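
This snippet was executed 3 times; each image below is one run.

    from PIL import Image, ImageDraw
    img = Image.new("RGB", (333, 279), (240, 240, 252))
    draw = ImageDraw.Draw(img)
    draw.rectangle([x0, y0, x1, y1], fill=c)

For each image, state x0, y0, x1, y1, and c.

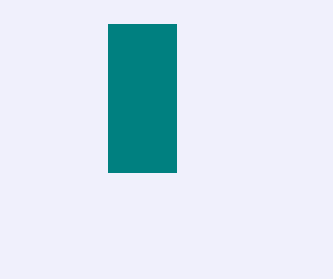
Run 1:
x0 = 108
y0 = 24
x1 = 176
y1 = 172
c = 'teal'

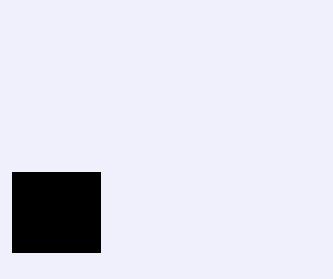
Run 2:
x0 = 12
y0 = 172
x1 = 100
y1 = 252
c = 'black'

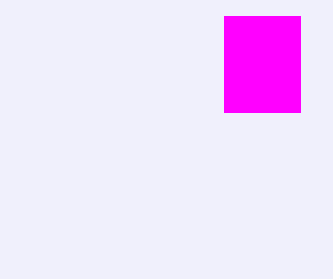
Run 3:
x0 = 224, y0 = 16, x1 = 300, y1 = 112, c = 'magenta'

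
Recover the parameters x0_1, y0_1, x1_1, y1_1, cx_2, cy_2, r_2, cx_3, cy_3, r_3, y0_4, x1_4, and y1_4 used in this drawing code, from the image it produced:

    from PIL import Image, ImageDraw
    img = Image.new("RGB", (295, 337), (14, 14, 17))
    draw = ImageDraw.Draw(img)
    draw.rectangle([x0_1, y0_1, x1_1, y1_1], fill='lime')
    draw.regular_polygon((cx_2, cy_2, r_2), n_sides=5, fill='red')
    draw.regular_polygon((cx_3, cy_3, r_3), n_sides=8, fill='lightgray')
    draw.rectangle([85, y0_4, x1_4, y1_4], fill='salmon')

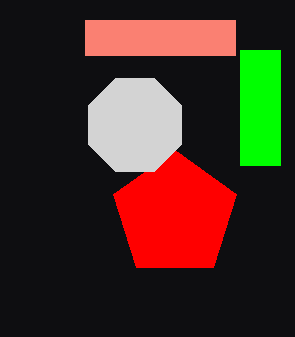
x0_1 = 240; y0_1 = 50; x1_1 = 280; y1_1 = 165; cx_2 = 175; cy_2 = 215; r_2 = 65; cx_3 = 135; cy_3 = 125; r_3 = 50; y0_4 = 20; x1_4 = 235; y1_4 = 55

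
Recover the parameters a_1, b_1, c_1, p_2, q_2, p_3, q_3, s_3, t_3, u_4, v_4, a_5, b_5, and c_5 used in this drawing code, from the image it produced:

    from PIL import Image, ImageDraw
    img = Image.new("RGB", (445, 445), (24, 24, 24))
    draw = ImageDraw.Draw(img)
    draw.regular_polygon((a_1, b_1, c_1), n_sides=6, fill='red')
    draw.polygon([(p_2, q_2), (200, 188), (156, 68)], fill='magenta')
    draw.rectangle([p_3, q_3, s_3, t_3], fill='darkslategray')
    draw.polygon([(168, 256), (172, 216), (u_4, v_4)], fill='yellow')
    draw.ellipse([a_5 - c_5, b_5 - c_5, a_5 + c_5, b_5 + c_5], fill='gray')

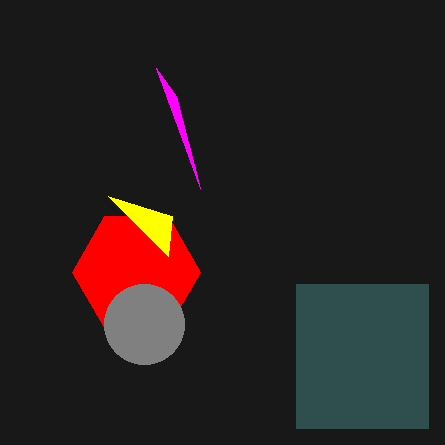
a_1 = 136, b_1 = 272, c_1 = 64, p_2 = 176, q_2 = 96, p_3 = 296, q_3 = 284, s_3 = 428, t_3 = 428, u_4 = 108, v_4 = 196, a_5 = 144, b_5 = 324, c_5 = 40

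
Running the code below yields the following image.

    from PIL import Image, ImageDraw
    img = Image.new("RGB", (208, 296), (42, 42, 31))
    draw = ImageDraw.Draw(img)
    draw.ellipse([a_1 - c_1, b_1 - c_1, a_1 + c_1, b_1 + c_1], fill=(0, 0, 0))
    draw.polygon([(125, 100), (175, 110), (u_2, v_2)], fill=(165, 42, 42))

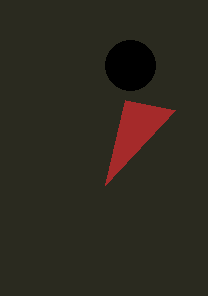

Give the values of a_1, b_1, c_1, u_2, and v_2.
a_1 = 130; b_1 = 65; c_1 = 25; u_2 = 105; v_2 = 185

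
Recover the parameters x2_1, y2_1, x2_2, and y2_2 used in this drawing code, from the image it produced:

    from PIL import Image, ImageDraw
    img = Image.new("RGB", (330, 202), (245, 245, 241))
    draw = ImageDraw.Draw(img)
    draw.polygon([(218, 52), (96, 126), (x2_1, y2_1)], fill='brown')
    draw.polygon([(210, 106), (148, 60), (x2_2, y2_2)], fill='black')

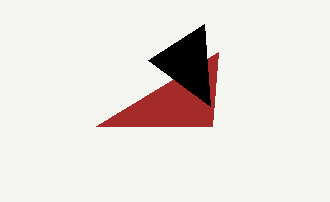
x2_1 = 212
y2_1 = 126
x2_2 = 204
y2_2 = 24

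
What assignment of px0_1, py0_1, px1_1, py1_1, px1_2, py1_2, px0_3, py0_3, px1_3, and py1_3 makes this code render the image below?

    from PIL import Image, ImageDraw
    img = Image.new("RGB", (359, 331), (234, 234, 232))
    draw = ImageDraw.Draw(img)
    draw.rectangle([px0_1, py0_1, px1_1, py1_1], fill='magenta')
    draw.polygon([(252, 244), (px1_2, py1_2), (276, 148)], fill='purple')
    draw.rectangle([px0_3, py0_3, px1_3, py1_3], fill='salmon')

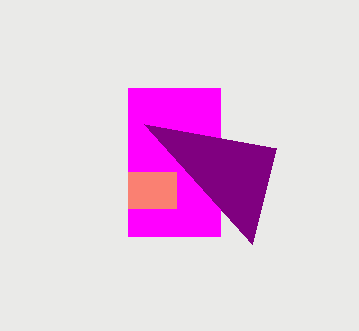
px0_1 = 128; py0_1 = 88; px1_1 = 220; py1_1 = 236; px1_2 = 144; py1_2 = 124; px0_3 = 128; py0_3 = 172; px1_3 = 176; py1_3 = 208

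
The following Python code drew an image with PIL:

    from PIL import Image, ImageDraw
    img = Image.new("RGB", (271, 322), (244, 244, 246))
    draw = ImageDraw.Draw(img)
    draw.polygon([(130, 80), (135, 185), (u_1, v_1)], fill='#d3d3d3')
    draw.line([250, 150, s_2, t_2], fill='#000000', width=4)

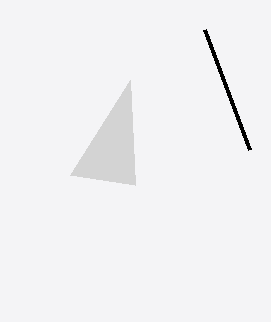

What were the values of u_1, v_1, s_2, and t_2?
u_1 = 70; v_1 = 175; s_2 = 205; t_2 = 30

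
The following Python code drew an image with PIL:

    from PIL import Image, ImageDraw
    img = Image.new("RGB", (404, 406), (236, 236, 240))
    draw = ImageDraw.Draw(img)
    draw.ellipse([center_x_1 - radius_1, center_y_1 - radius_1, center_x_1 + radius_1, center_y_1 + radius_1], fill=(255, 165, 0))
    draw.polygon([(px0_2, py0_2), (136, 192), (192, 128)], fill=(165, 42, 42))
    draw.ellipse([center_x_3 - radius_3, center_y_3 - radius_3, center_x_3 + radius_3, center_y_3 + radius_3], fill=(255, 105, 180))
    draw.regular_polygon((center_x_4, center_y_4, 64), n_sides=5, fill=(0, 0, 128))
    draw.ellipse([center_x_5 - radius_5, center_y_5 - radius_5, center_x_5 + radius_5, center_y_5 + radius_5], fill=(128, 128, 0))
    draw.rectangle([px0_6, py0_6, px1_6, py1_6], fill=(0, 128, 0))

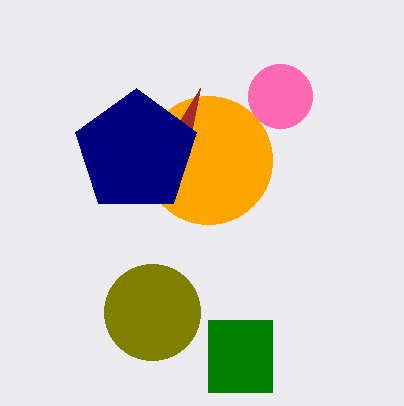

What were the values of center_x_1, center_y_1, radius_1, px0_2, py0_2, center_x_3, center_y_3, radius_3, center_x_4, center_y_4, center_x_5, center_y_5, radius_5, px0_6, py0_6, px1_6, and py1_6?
center_x_1 = 208; center_y_1 = 160; radius_1 = 64; px0_2 = 200; py0_2 = 88; center_x_3 = 280; center_y_3 = 96; radius_3 = 32; center_x_4 = 136; center_y_4 = 152; center_x_5 = 152; center_y_5 = 312; radius_5 = 48; px0_6 = 208; py0_6 = 320; px1_6 = 272; py1_6 = 392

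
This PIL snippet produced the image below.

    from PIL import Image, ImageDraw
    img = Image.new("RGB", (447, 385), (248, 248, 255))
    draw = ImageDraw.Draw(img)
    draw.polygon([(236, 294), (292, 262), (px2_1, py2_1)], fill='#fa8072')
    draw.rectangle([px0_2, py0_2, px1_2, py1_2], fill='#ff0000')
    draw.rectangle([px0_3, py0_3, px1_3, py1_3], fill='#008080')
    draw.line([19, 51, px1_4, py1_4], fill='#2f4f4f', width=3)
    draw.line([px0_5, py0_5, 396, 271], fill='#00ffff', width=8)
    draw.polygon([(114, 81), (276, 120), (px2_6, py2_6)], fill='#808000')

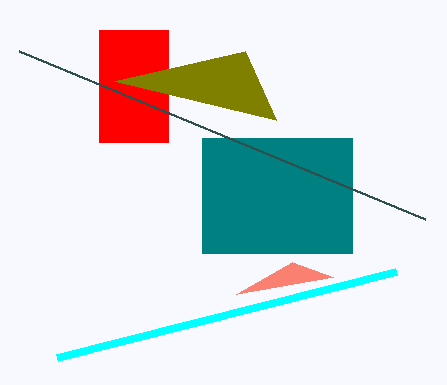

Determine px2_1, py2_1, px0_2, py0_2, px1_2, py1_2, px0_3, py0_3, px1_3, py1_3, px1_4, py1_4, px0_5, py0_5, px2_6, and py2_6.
px2_1 = 333, py2_1 = 277, px0_2 = 99, py0_2 = 30, px1_2 = 168, py1_2 = 142, px0_3 = 202, py0_3 = 138, px1_3 = 352, py1_3 = 253, px1_4 = 425, py1_4 = 219, px0_5 = 57, py0_5 = 357, px2_6 = 245, py2_6 = 51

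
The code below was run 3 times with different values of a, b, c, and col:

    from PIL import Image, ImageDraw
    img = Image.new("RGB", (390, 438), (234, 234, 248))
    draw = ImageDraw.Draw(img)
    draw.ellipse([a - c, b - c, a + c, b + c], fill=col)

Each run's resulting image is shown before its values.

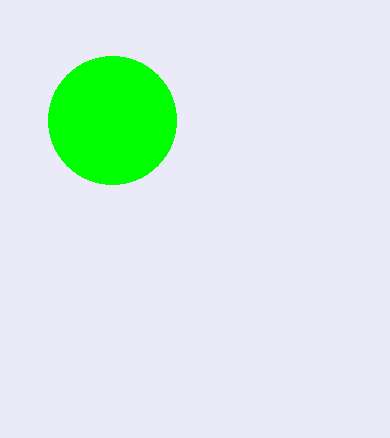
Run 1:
a = 112
b = 120
c = 64
col = 'lime'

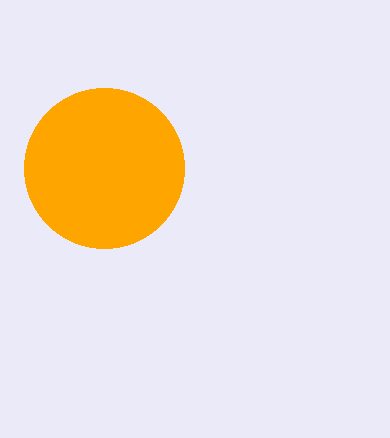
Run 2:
a = 104; b = 168; c = 80; col = 'orange'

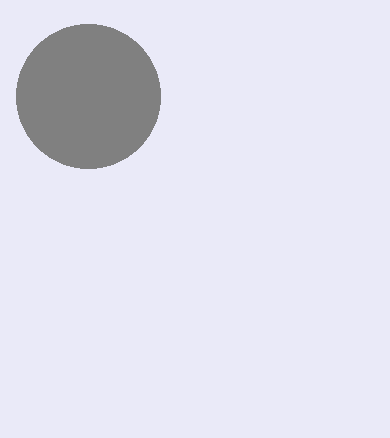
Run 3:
a = 88, b = 96, c = 72, col = 'gray'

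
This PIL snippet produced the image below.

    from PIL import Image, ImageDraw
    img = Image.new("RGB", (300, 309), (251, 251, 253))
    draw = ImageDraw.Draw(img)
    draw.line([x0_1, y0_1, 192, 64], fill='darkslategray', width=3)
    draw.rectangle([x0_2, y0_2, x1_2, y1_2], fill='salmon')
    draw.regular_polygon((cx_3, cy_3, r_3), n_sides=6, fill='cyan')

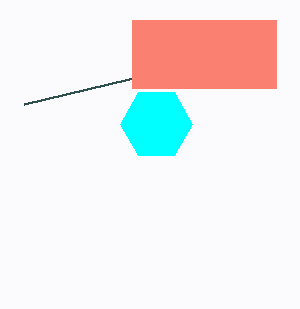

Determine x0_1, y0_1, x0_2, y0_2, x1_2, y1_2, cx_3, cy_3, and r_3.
x0_1 = 24, y0_1 = 104, x0_2 = 132, y0_2 = 20, x1_2 = 276, y1_2 = 88, cx_3 = 156, cy_3 = 124, r_3 = 36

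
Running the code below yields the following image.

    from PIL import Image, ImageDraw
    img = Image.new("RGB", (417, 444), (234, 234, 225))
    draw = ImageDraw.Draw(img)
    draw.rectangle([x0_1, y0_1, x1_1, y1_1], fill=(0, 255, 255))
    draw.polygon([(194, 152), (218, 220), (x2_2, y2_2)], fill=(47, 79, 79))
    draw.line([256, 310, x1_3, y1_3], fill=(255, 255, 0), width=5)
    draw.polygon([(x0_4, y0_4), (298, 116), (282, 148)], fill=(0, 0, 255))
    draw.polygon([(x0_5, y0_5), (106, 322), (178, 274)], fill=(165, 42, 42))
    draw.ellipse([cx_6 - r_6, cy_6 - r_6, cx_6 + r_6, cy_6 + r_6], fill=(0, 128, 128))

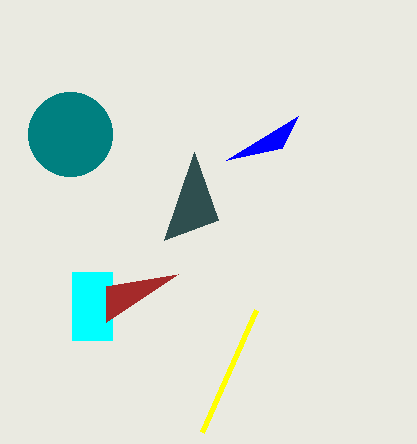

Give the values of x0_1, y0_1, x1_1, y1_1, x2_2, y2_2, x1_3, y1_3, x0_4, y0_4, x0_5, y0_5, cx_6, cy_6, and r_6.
x0_1 = 72, y0_1 = 272, x1_1 = 112, y1_1 = 340, x2_2 = 164, y2_2 = 240, x1_3 = 202, y1_3 = 432, x0_4 = 226, y0_4 = 160, x0_5 = 106, y0_5 = 286, cx_6 = 70, cy_6 = 134, r_6 = 42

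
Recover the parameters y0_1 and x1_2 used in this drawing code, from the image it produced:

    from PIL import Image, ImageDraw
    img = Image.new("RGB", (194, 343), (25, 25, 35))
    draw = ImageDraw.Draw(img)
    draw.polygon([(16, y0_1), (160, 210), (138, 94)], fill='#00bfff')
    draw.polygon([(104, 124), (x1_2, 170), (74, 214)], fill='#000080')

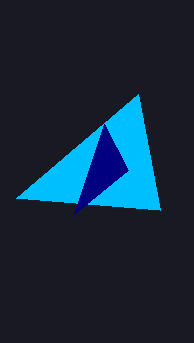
y0_1 = 198, x1_2 = 128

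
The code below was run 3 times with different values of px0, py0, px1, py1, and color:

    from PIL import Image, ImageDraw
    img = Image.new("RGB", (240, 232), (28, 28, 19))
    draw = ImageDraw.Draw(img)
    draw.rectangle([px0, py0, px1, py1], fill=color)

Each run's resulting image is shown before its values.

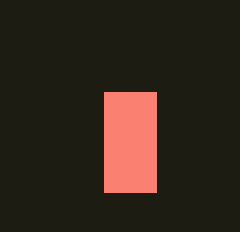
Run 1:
px0 = 104, py0 = 92, px1 = 156, py1 = 192, color = 'salmon'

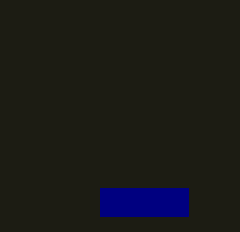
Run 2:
px0 = 100, py0 = 188, px1 = 188, py1 = 216, color = 'navy'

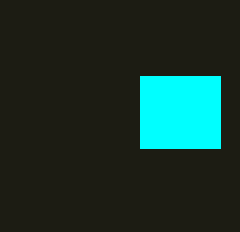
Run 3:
px0 = 140
py0 = 76
px1 = 220
py1 = 148
color = 'cyan'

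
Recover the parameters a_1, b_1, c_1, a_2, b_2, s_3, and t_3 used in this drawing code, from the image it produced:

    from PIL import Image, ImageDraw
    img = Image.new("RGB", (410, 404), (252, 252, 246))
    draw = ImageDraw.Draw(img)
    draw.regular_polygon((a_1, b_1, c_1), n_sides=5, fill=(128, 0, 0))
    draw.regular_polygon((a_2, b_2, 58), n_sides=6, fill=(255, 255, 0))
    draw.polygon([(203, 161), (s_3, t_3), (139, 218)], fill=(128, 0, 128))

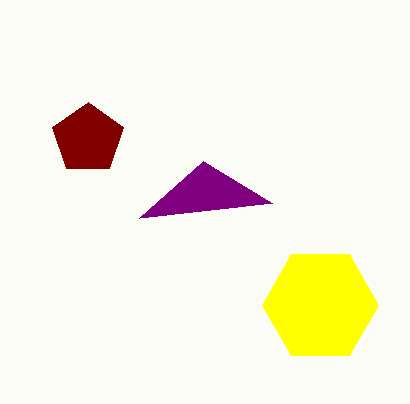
a_1 = 88
b_1 = 139
c_1 = 37
a_2 = 320
b_2 = 305
s_3 = 272
t_3 = 203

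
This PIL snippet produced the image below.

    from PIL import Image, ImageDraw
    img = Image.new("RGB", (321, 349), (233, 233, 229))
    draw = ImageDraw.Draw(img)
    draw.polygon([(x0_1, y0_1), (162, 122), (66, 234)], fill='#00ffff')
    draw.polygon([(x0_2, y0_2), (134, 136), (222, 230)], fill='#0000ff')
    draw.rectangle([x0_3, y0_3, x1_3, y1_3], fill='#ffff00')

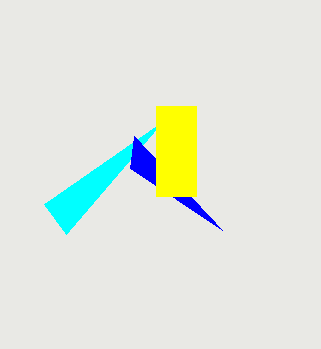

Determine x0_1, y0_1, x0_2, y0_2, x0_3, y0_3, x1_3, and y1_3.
x0_1 = 44, y0_1 = 204, x0_2 = 130, y0_2 = 168, x0_3 = 156, y0_3 = 106, x1_3 = 196, y1_3 = 196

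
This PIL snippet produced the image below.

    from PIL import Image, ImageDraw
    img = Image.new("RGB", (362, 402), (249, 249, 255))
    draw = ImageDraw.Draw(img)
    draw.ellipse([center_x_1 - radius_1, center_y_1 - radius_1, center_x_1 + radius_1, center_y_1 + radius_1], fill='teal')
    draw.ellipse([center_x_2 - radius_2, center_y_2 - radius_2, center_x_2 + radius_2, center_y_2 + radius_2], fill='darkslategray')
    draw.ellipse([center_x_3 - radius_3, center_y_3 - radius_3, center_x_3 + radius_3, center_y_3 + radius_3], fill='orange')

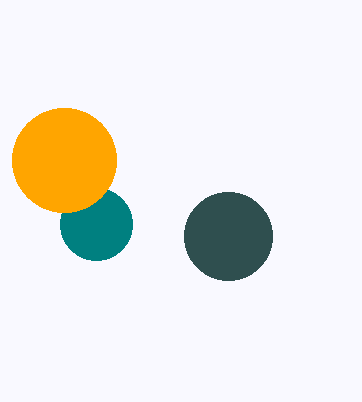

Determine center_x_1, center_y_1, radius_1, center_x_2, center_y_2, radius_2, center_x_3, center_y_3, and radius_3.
center_x_1 = 96; center_y_1 = 224; radius_1 = 36; center_x_2 = 228; center_y_2 = 236; radius_2 = 44; center_x_3 = 64; center_y_3 = 160; radius_3 = 52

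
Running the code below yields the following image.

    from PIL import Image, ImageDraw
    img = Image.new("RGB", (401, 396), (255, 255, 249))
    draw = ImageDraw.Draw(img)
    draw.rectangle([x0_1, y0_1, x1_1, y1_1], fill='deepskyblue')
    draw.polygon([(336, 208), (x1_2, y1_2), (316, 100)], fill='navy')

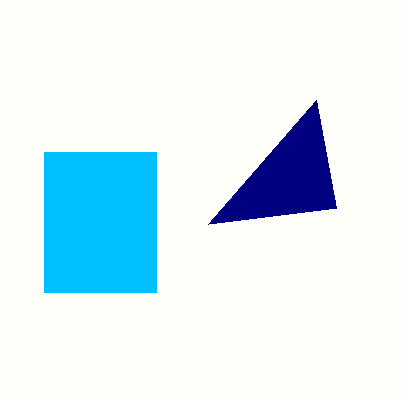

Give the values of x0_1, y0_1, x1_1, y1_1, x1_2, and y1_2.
x0_1 = 44, y0_1 = 152, x1_1 = 156, y1_1 = 292, x1_2 = 208, y1_2 = 224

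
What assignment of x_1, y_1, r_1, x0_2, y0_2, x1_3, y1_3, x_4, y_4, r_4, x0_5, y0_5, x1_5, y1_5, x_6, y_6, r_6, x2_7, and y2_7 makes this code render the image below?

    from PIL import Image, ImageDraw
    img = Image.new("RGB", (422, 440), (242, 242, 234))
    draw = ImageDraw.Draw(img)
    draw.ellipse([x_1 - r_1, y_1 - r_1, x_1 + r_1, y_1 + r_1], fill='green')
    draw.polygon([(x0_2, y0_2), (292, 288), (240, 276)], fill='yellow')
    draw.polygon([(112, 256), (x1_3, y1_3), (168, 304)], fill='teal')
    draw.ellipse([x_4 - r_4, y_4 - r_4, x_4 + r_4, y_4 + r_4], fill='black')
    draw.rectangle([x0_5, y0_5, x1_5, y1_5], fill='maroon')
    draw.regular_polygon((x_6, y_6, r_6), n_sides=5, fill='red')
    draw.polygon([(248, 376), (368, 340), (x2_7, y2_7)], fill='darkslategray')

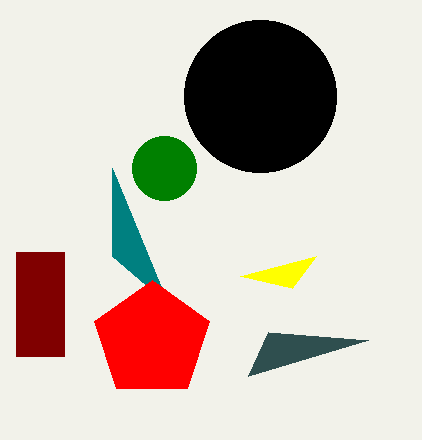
x_1 = 164
y_1 = 168
r_1 = 32
x0_2 = 316
y0_2 = 256
x1_3 = 112
y1_3 = 168
x_4 = 260
y_4 = 96
r_4 = 76
x0_5 = 16
y0_5 = 252
x1_5 = 64
y1_5 = 356
x_6 = 152
y_6 = 340
r_6 = 60
x2_7 = 268
y2_7 = 332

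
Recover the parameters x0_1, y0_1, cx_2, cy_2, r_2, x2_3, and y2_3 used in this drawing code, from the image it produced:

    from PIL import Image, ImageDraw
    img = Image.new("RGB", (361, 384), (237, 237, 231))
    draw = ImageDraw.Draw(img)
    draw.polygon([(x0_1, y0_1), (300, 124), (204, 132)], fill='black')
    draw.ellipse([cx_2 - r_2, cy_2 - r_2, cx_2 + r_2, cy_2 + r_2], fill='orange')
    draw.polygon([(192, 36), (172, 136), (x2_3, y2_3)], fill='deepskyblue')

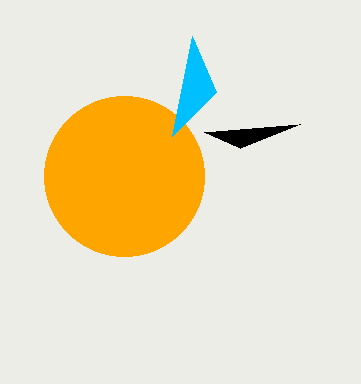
x0_1 = 240; y0_1 = 148; cx_2 = 124; cy_2 = 176; r_2 = 80; x2_3 = 216; y2_3 = 92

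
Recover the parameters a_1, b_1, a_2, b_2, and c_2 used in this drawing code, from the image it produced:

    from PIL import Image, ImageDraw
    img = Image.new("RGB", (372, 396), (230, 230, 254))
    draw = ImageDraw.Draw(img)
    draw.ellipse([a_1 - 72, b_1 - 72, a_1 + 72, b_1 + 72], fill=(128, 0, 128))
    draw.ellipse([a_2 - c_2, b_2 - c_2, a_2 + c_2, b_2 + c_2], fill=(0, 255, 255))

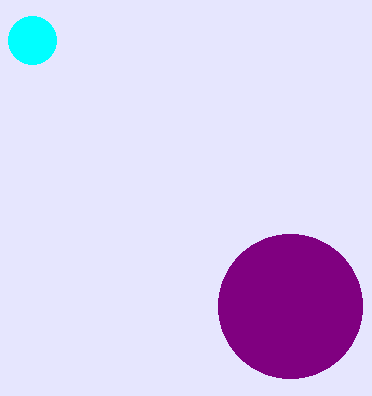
a_1 = 290, b_1 = 306, a_2 = 32, b_2 = 40, c_2 = 24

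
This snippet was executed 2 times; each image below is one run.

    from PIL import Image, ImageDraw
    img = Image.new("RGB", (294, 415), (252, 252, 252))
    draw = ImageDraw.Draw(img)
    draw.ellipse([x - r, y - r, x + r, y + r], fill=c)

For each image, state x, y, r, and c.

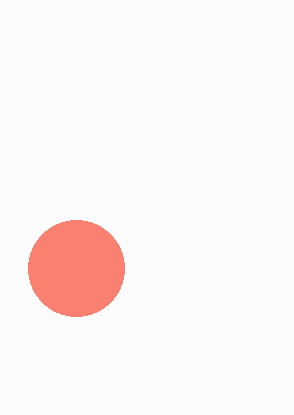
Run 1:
x = 76; y = 268; r = 48; c = 'salmon'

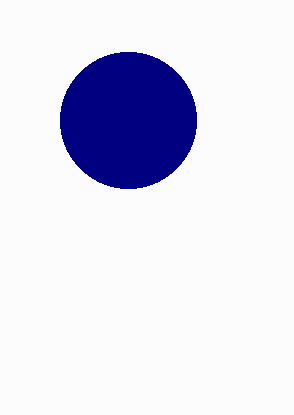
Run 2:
x = 128; y = 120; r = 68; c = 'navy'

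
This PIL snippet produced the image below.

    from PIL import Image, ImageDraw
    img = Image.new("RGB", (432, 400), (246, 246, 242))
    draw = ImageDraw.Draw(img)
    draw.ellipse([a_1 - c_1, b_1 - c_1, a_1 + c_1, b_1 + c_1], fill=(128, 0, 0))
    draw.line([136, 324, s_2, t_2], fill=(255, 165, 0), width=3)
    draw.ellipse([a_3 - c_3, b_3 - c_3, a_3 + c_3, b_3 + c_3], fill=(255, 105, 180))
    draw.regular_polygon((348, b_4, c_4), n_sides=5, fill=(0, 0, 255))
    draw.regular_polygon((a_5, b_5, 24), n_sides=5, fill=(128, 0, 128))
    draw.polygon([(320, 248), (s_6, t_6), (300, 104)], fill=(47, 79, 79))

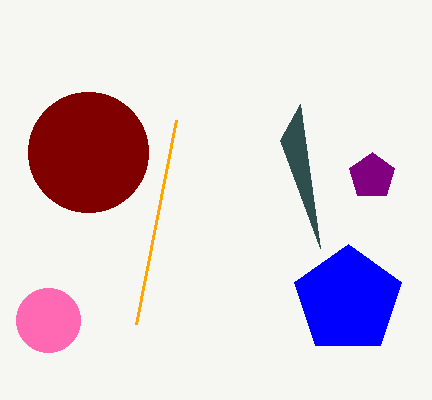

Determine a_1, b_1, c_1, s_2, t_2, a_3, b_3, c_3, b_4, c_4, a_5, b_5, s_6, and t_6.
a_1 = 88; b_1 = 152; c_1 = 60; s_2 = 176; t_2 = 120; a_3 = 48; b_3 = 320; c_3 = 32; b_4 = 300; c_4 = 56; a_5 = 372; b_5 = 176; s_6 = 280; t_6 = 140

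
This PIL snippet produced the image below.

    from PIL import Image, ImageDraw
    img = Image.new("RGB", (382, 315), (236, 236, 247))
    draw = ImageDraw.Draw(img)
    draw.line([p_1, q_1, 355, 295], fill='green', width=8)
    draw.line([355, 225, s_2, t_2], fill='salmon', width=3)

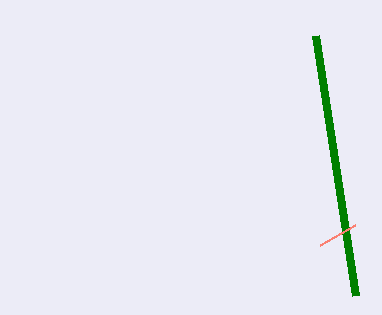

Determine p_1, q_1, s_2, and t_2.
p_1 = 315, q_1 = 35, s_2 = 320, t_2 = 245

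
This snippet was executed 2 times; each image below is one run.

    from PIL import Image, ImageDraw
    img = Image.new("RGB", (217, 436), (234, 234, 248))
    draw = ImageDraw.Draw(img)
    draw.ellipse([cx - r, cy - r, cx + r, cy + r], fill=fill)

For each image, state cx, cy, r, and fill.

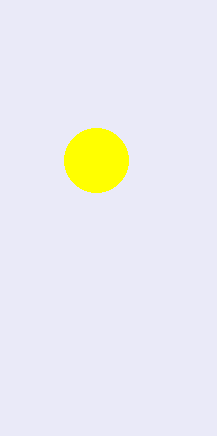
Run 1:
cx = 96, cy = 160, r = 32, fill = 'yellow'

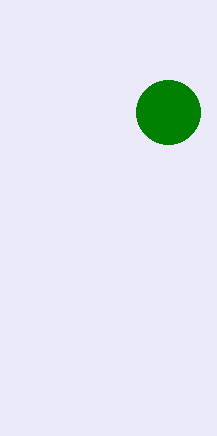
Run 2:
cx = 168, cy = 112, r = 32, fill = 'green'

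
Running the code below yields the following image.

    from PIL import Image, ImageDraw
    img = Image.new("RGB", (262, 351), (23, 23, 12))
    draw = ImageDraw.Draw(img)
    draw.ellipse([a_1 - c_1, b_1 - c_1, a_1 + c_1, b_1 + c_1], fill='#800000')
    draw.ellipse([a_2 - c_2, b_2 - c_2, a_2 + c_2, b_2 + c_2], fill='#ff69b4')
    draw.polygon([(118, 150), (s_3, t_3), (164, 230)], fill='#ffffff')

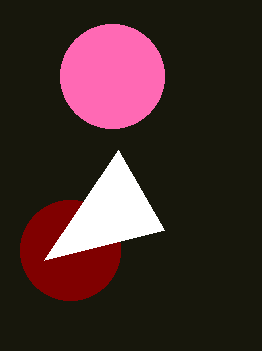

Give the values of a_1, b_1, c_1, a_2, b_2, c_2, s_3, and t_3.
a_1 = 70, b_1 = 250, c_1 = 50, a_2 = 112, b_2 = 76, c_2 = 52, s_3 = 44, t_3 = 260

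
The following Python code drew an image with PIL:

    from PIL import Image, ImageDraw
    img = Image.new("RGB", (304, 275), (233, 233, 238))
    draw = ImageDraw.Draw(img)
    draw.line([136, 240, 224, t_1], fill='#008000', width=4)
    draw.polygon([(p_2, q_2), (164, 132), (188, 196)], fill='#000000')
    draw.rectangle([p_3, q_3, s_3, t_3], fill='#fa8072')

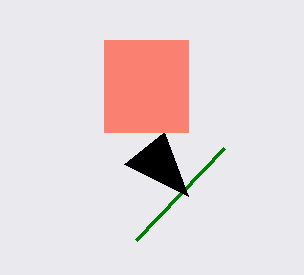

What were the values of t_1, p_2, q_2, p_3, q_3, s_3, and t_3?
t_1 = 148
p_2 = 124
q_2 = 164
p_3 = 104
q_3 = 40
s_3 = 188
t_3 = 132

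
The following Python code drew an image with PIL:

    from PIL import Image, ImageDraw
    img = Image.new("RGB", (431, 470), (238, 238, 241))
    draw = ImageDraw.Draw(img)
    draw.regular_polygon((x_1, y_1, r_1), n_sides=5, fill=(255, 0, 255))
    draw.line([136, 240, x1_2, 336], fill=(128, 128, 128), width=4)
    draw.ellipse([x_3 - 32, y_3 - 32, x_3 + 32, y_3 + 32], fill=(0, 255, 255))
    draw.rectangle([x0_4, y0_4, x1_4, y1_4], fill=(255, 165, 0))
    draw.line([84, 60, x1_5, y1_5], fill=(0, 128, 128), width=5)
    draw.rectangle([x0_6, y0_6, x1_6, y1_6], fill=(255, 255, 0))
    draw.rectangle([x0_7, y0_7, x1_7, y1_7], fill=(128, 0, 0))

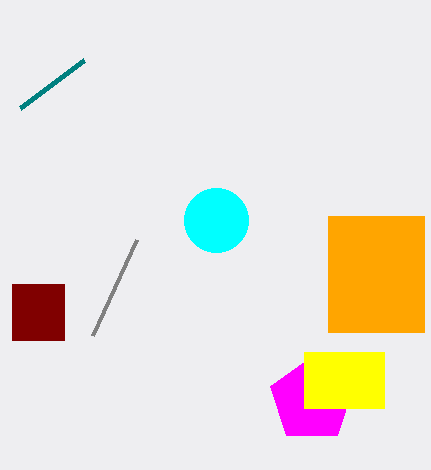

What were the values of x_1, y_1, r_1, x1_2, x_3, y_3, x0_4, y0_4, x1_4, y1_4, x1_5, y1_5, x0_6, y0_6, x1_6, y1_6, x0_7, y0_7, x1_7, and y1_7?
x_1 = 312, y_1 = 400, r_1 = 44, x1_2 = 92, x_3 = 216, y_3 = 220, x0_4 = 328, y0_4 = 216, x1_4 = 424, y1_4 = 332, x1_5 = 20, y1_5 = 108, x0_6 = 304, y0_6 = 352, x1_6 = 384, y1_6 = 408, x0_7 = 12, y0_7 = 284, x1_7 = 64, y1_7 = 340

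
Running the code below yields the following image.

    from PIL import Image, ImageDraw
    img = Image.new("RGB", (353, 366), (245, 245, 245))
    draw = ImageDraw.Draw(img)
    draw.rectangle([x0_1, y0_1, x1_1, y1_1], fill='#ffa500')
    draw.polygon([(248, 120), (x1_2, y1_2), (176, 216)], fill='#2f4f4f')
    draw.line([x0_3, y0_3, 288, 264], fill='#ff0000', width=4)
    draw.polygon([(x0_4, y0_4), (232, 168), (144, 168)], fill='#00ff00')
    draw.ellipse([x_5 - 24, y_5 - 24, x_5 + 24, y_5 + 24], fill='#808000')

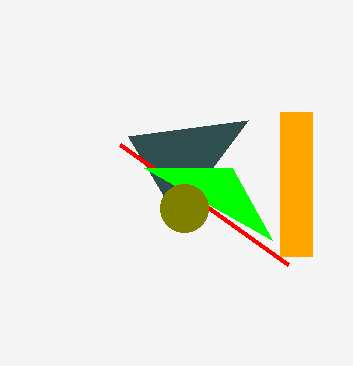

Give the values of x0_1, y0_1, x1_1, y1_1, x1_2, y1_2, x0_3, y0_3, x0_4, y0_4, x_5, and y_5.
x0_1 = 280
y0_1 = 112
x1_1 = 312
y1_1 = 256
x1_2 = 128
y1_2 = 136
x0_3 = 120
y0_3 = 144
x0_4 = 272
y0_4 = 240
x_5 = 184
y_5 = 208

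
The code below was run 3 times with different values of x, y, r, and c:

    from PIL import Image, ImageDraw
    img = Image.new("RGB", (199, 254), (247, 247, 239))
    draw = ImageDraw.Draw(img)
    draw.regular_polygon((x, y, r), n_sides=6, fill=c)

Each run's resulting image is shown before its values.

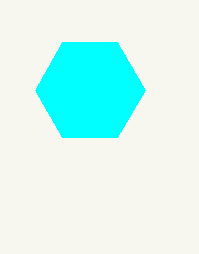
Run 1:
x = 90
y = 90
r = 55
c = 'cyan'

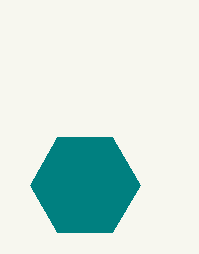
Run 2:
x = 85; y = 185; r = 55; c = 'teal'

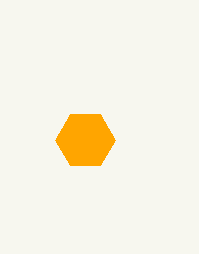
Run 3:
x = 85
y = 140
r = 30
c = 'orange'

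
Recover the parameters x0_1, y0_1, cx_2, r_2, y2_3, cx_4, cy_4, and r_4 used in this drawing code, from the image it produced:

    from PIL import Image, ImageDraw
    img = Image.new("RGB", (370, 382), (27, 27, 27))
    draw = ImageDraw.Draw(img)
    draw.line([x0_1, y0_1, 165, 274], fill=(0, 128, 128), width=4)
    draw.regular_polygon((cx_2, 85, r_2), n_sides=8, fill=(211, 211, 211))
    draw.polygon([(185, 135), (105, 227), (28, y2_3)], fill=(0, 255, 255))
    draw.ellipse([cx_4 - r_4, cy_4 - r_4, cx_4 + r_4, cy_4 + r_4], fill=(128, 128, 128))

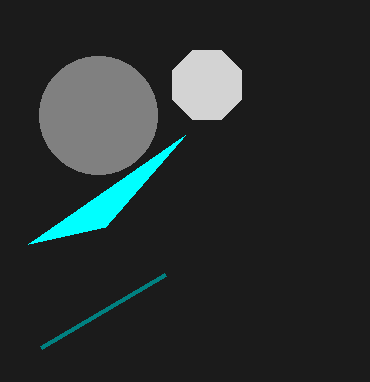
x0_1 = 41; y0_1 = 347; cx_2 = 207; r_2 = 37; y2_3 = 244; cx_4 = 98; cy_4 = 115; r_4 = 59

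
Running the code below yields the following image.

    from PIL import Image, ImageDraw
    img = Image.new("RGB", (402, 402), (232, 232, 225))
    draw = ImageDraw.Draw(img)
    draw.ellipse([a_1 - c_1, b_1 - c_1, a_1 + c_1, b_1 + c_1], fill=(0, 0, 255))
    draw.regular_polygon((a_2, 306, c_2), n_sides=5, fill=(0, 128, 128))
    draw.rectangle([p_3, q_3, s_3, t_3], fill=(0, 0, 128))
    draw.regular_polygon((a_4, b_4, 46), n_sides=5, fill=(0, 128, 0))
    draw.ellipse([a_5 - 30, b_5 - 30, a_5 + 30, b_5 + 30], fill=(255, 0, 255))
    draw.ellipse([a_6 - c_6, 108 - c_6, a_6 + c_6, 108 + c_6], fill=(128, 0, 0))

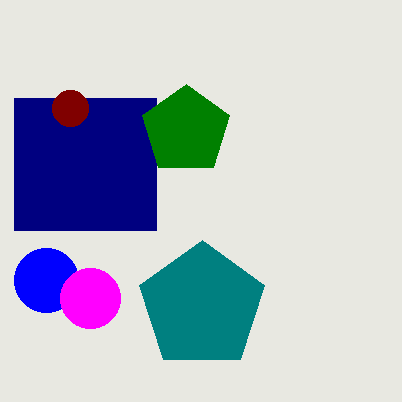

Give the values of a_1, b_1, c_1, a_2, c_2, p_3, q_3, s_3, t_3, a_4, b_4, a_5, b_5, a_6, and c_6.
a_1 = 46; b_1 = 280; c_1 = 32; a_2 = 202; c_2 = 66; p_3 = 14; q_3 = 98; s_3 = 156; t_3 = 230; a_4 = 186; b_4 = 130; a_5 = 90; b_5 = 298; a_6 = 70; c_6 = 18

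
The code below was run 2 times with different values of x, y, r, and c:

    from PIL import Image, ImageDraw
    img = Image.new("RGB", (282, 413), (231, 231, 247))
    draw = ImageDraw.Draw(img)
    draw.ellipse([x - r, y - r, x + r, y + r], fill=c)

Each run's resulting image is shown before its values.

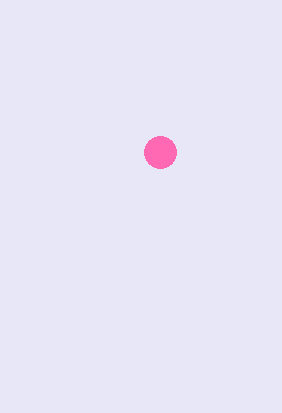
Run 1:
x = 160
y = 152
r = 16
c = 'hotpink'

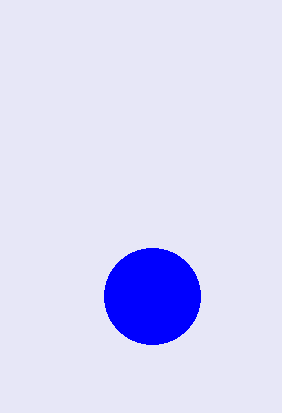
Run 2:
x = 152
y = 296
r = 48
c = 'blue'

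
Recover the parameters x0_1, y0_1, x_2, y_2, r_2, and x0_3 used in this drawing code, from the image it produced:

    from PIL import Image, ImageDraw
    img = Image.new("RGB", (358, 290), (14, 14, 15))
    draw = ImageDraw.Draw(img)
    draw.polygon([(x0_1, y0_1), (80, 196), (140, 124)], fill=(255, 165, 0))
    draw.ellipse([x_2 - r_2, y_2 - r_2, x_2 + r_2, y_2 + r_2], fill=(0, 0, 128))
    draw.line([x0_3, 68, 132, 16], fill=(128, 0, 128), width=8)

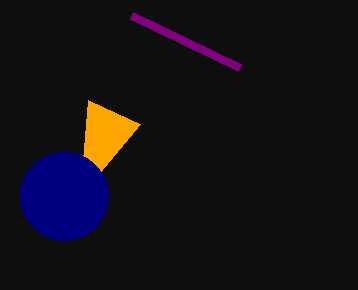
x0_1 = 88; y0_1 = 100; x_2 = 64; y_2 = 196; r_2 = 44; x0_3 = 240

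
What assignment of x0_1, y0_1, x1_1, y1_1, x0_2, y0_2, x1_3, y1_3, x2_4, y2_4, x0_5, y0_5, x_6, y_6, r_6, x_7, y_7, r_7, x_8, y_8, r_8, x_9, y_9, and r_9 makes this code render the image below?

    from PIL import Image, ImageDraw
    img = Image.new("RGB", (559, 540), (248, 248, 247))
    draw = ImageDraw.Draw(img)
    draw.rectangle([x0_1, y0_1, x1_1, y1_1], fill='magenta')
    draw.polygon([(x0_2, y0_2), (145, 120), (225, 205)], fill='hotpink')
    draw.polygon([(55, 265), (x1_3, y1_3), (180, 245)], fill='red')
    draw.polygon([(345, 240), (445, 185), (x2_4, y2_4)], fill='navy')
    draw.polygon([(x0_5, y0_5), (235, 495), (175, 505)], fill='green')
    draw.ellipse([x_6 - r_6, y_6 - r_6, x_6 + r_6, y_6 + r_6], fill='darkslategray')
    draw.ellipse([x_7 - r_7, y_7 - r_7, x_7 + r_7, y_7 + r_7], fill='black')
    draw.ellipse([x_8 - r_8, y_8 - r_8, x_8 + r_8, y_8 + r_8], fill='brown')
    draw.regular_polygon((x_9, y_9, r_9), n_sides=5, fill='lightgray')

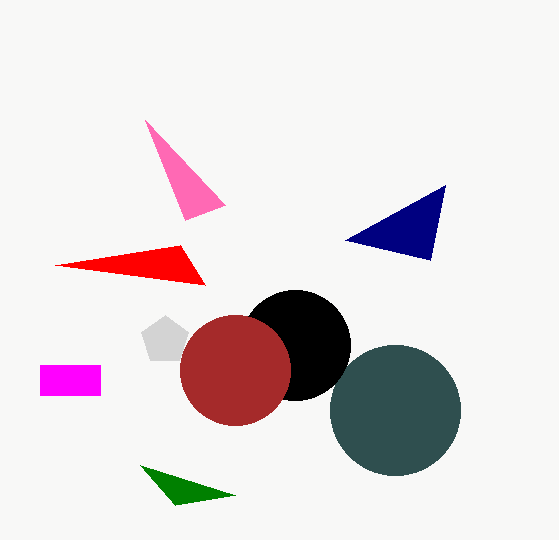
x0_1 = 40, y0_1 = 365, x1_1 = 100, y1_1 = 395, x0_2 = 185, y0_2 = 220, x1_3 = 205, y1_3 = 285, x2_4 = 430, y2_4 = 260, x0_5 = 140, y0_5 = 465, x_6 = 395, y_6 = 410, r_6 = 65, x_7 = 295, y_7 = 345, r_7 = 55, x_8 = 235, y_8 = 370, r_8 = 55, x_9 = 165, y_9 = 340, r_9 = 25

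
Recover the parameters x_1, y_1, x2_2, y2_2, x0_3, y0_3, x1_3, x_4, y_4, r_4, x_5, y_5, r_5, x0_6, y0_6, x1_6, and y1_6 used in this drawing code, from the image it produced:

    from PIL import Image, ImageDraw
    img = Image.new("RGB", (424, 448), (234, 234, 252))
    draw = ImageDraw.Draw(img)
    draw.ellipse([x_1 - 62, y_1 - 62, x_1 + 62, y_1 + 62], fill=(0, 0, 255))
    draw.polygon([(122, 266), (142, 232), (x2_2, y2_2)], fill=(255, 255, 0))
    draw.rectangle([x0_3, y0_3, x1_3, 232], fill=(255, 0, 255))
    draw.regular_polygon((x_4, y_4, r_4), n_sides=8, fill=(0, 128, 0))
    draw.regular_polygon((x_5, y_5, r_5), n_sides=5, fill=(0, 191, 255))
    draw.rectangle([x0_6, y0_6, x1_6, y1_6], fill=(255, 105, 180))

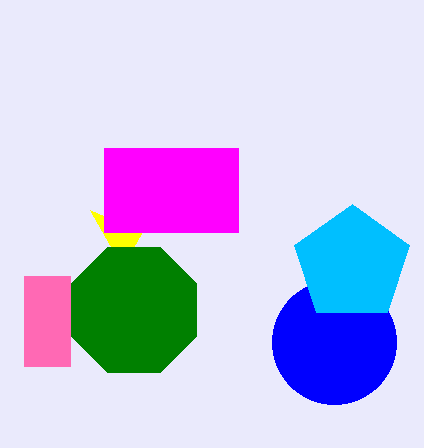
x_1 = 334, y_1 = 342, x2_2 = 90, y2_2 = 210, x0_3 = 104, y0_3 = 148, x1_3 = 238, x_4 = 134, y_4 = 310, r_4 = 68, x_5 = 352, y_5 = 264, r_5 = 60, x0_6 = 24, y0_6 = 276, x1_6 = 70, y1_6 = 366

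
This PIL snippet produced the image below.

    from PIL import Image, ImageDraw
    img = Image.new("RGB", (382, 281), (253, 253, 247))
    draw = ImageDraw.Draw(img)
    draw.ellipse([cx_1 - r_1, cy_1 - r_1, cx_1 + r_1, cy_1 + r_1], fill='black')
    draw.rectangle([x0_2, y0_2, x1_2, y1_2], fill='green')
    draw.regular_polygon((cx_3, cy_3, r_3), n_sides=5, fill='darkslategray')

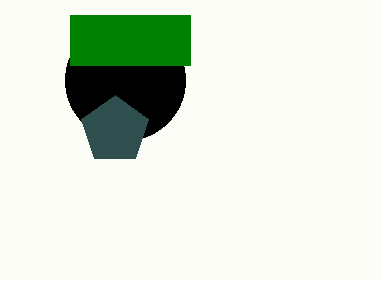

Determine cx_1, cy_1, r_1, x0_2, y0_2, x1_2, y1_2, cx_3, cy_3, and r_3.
cx_1 = 125
cy_1 = 80
r_1 = 60
x0_2 = 70
y0_2 = 15
x1_2 = 190
y1_2 = 65
cx_3 = 115
cy_3 = 130
r_3 = 35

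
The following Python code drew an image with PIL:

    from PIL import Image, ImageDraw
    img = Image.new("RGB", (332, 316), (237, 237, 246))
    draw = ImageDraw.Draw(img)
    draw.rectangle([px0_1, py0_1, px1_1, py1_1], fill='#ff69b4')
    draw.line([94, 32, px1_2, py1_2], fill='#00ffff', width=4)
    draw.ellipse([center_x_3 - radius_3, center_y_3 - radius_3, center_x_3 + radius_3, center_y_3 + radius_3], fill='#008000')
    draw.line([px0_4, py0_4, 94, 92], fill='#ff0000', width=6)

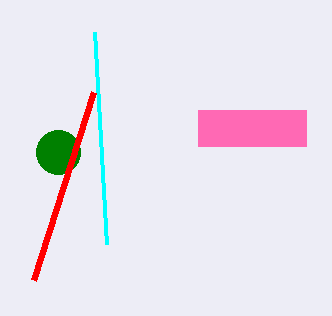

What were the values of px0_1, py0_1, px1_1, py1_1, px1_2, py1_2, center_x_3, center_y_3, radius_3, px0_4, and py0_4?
px0_1 = 198
py0_1 = 110
px1_1 = 306
py1_1 = 146
px1_2 = 106
py1_2 = 244
center_x_3 = 58
center_y_3 = 152
radius_3 = 22
px0_4 = 34
py0_4 = 280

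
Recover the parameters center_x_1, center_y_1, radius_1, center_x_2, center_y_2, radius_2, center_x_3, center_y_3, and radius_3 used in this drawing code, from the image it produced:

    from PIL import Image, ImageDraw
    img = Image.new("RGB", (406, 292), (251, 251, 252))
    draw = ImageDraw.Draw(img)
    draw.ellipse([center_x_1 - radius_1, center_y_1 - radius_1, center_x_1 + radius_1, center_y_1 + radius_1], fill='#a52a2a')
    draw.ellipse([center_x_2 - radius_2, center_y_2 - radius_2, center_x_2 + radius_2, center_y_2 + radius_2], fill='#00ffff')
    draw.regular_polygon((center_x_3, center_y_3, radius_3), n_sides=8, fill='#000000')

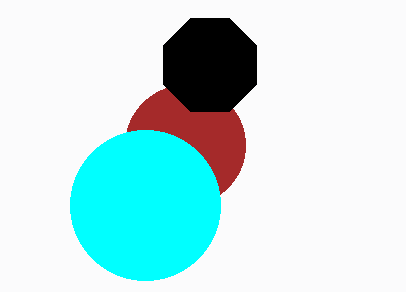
center_x_1 = 185
center_y_1 = 145
radius_1 = 60
center_x_2 = 145
center_y_2 = 205
radius_2 = 75
center_x_3 = 210
center_y_3 = 65
radius_3 = 50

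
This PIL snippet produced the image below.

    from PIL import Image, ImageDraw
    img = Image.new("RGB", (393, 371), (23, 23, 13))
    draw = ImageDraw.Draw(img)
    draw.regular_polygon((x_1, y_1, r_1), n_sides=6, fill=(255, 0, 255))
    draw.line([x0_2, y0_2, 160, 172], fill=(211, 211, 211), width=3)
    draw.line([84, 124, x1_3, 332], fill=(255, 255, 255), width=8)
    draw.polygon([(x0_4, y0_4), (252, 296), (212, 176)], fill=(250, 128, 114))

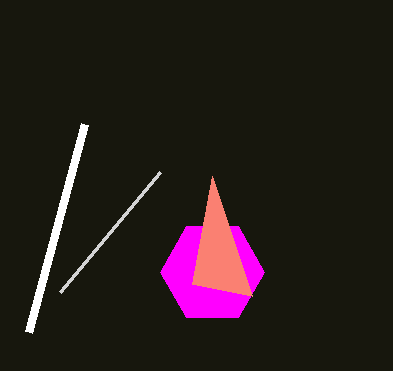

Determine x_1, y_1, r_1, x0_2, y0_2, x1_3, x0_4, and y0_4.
x_1 = 212, y_1 = 272, r_1 = 52, x0_2 = 60, y0_2 = 292, x1_3 = 28, x0_4 = 192, y0_4 = 284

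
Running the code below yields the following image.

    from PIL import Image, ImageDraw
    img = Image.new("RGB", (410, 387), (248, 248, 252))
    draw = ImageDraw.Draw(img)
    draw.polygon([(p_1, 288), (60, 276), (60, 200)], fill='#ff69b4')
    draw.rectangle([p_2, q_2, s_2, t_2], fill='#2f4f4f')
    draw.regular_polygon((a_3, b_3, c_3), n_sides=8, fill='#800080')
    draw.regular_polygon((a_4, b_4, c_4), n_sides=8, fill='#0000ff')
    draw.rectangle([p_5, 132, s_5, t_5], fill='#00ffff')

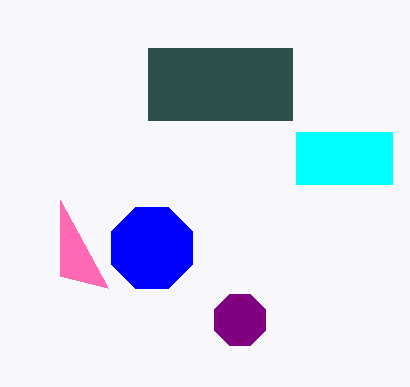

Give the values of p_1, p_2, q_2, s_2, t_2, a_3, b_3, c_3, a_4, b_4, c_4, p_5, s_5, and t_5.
p_1 = 108; p_2 = 148; q_2 = 48; s_2 = 292; t_2 = 120; a_3 = 240; b_3 = 320; c_3 = 28; a_4 = 152; b_4 = 248; c_4 = 44; p_5 = 296; s_5 = 392; t_5 = 184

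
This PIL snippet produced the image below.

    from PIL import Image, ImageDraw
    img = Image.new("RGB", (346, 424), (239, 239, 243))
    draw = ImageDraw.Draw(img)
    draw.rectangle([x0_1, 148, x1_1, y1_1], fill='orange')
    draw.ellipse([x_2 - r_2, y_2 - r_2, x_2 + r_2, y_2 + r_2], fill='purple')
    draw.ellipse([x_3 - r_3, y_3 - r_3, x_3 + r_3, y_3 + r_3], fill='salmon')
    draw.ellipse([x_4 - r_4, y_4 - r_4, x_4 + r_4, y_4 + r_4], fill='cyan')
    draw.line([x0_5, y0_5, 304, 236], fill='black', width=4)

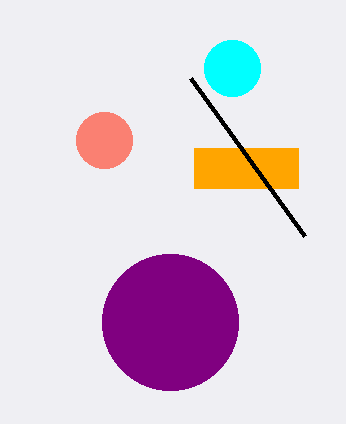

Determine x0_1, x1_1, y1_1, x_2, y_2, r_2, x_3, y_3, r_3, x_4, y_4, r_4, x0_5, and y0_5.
x0_1 = 194
x1_1 = 298
y1_1 = 188
x_2 = 170
y_2 = 322
r_2 = 68
x_3 = 104
y_3 = 140
r_3 = 28
x_4 = 232
y_4 = 68
r_4 = 28
x0_5 = 190
y0_5 = 78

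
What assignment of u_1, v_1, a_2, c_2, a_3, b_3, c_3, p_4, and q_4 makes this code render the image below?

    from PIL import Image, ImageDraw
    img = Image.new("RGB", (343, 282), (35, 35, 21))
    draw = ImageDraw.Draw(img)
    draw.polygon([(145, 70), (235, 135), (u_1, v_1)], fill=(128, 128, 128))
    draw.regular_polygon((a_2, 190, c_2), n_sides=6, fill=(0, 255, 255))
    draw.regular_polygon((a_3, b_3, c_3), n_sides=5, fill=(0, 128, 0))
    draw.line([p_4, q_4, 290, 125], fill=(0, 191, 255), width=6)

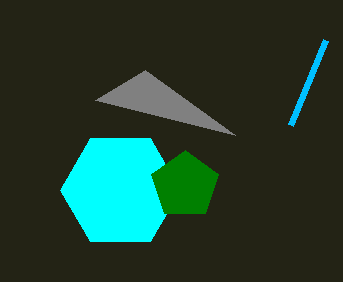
u_1 = 95
v_1 = 100
a_2 = 120
c_2 = 60
a_3 = 185
b_3 = 185
c_3 = 35
p_4 = 325
q_4 = 40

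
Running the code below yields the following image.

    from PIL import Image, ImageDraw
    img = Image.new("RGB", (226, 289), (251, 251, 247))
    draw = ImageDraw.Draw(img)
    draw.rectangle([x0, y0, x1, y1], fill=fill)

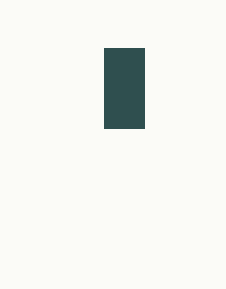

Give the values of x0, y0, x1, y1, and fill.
x0 = 104
y0 = 48
x1 = 144
y1 = 128
fill = 'darkslategray'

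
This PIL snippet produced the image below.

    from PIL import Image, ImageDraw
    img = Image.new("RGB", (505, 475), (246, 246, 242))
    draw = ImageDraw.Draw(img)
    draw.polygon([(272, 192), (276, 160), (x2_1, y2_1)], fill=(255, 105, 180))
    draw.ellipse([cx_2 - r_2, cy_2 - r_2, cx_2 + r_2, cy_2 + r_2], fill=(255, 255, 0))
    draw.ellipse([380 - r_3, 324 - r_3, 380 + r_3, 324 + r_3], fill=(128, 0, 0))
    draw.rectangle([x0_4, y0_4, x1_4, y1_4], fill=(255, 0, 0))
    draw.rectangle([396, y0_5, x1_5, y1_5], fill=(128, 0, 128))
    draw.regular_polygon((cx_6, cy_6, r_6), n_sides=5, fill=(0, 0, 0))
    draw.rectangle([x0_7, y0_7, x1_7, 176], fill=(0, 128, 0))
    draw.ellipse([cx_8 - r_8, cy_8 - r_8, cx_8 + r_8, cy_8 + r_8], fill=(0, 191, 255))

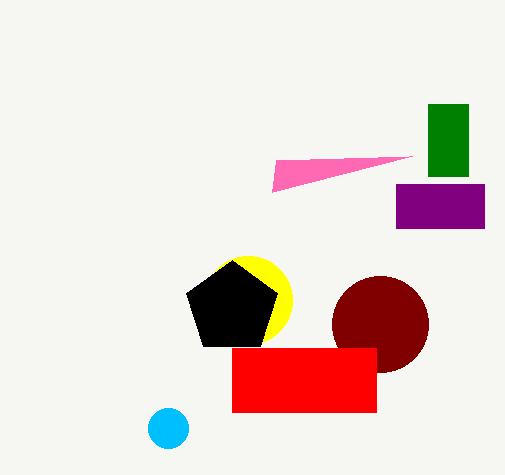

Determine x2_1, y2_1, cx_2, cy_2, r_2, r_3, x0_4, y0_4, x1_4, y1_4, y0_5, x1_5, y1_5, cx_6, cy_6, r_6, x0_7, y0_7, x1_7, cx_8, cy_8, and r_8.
x2_1 = 412; y2_1 = 156; cx_2 = 248; cy_2 = 300; r_2 = 44; r_3 = 48; x0_4 = 232; y0_4 = 348; x1_4 = 376; y1_4 = 412; y0_5 = 184; x1_5 = 484; y1_5 = 228; cx_6 = 232; cy_6 = 308; r_6 = 48; x0_7 = 428; y0_7 = 104; x1_7 = 468; cx_8 = 168; cy_8 = 428; r_8 = 20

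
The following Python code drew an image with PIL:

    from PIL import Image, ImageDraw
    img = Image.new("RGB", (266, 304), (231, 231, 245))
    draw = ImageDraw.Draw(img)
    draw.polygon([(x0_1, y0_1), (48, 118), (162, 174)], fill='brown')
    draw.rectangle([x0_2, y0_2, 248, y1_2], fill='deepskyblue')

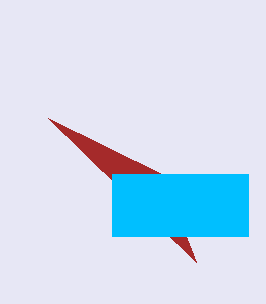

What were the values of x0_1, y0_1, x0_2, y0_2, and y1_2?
x0_1 = 196; y0_1 = 262; x0_2 = 112; y0_2 = 174; y1_2 = 236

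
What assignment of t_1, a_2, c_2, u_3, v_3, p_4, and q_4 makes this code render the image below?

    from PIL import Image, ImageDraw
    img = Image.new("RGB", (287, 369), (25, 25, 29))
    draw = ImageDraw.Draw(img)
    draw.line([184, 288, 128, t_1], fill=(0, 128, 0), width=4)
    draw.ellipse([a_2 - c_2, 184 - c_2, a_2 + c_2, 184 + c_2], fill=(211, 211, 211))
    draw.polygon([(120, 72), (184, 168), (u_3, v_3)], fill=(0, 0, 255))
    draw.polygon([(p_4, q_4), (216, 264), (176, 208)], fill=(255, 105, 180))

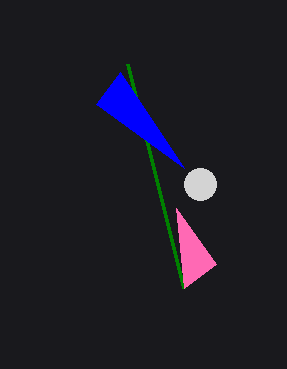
t_1 = 64, a_2 = 200, c_2 = 16, u_3 = 96, v_3 = 104, p_4 = 184, q_4 = 288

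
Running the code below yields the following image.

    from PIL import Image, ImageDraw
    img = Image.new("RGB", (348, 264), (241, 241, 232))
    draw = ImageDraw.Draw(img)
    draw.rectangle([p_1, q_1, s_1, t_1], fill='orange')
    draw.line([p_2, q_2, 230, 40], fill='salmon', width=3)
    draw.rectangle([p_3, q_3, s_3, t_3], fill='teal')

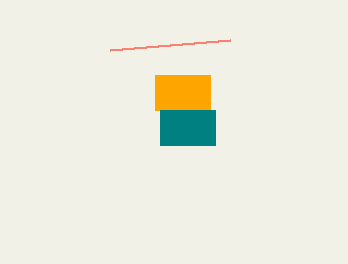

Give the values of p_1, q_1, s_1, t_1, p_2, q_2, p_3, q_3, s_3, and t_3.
p_1 = 155, q_1 = 75, s_1 = 210, t_1 = 110, p_2 = 110, q_2 = 50, p_3 = 160, q_3 = 110, s_3 = 215, t_3 = 145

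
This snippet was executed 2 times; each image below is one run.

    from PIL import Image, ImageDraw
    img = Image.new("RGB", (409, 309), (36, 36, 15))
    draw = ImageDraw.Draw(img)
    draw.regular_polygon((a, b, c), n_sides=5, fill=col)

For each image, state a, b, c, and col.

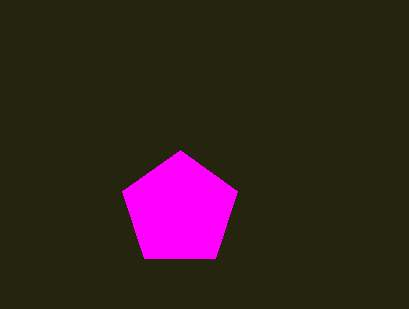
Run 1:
a = 180, b = 210, c = 60, col = 'magenta'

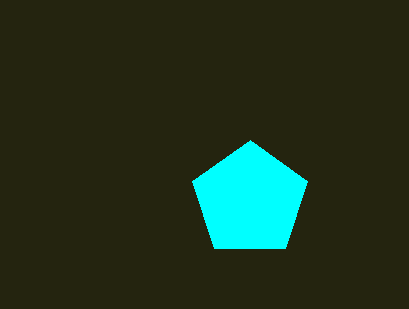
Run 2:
a = 250, b = 200, c = 60, col = 'cyan'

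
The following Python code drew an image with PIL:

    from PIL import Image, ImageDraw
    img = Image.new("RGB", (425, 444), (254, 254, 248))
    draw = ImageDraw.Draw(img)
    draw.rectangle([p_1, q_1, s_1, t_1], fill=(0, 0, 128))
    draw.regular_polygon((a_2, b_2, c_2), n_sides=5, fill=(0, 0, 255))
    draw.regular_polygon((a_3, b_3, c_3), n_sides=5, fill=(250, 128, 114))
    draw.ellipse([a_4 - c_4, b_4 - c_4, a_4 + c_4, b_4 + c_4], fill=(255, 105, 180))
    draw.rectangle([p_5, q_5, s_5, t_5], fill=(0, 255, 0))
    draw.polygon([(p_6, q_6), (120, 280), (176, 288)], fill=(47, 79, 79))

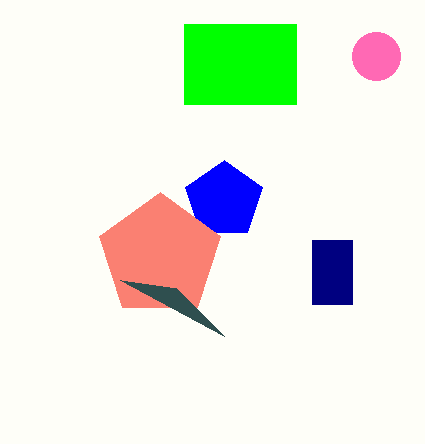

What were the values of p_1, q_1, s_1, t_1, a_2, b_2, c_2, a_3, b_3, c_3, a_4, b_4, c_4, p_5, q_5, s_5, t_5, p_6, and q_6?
p_1 = 312, q_1 = 240, s_1 = 352, t_1 = 304, a_2 = 224, b_2 = 200, c_2 = 40, a_3 = 160, b_3 = 256, c_3 = 64, a_4 = 376, b_4 = 56, c_4 = 24, p_5 = 184, q_5 = 24, s_5 = 296, t_5 = 104, p_6 = 224, q_6 = 336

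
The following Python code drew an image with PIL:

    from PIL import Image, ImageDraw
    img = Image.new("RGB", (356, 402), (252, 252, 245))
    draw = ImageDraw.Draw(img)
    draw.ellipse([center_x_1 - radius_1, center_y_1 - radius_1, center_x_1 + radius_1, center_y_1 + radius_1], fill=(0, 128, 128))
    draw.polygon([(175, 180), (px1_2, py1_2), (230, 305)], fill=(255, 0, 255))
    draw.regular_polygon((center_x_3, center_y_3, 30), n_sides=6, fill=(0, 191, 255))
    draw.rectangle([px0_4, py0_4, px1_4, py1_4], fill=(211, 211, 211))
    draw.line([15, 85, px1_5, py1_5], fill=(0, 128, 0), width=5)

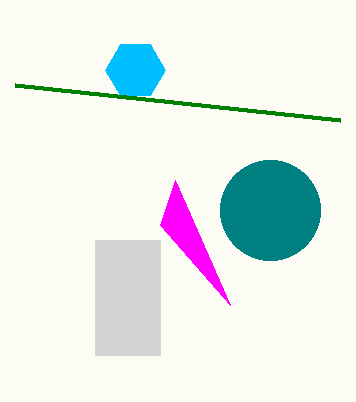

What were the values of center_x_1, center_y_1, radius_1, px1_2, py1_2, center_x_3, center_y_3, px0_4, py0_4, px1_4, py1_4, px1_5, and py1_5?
center_x_1 = 270; center_y_1 = 210; radius_1 = 50; px1_2 = 160; py1_2 = 225; center_x_3 = 135; center_y_3 = 70; px0_4 = 95; py0_4 = 240; px1_4 = 160; py1_4 = 355; px1_5 = 340; py1_5 = 120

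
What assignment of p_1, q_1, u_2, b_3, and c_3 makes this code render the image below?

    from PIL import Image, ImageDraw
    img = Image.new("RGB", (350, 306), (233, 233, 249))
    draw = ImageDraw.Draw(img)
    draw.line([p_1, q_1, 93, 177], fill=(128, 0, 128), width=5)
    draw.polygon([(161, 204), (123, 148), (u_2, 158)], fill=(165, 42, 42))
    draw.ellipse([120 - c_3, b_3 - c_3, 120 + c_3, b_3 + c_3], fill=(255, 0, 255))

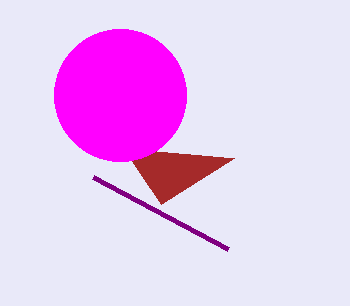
p_1 = 228, q_1 = 249, u_2 = 234, b_3 = 95, c_3 = 66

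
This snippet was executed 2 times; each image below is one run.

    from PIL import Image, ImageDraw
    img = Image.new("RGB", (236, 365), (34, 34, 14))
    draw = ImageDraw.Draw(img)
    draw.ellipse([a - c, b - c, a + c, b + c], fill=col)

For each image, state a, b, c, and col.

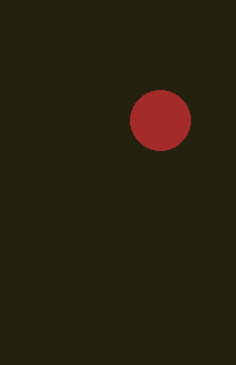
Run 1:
a = 160
b = 120
c = 30
col = 'brown'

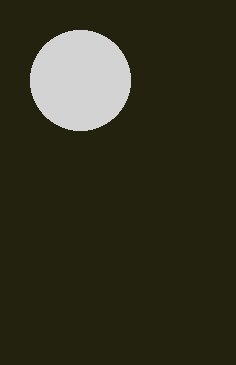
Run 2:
a = 80; b = 80; c = 50; col = 'lightgray'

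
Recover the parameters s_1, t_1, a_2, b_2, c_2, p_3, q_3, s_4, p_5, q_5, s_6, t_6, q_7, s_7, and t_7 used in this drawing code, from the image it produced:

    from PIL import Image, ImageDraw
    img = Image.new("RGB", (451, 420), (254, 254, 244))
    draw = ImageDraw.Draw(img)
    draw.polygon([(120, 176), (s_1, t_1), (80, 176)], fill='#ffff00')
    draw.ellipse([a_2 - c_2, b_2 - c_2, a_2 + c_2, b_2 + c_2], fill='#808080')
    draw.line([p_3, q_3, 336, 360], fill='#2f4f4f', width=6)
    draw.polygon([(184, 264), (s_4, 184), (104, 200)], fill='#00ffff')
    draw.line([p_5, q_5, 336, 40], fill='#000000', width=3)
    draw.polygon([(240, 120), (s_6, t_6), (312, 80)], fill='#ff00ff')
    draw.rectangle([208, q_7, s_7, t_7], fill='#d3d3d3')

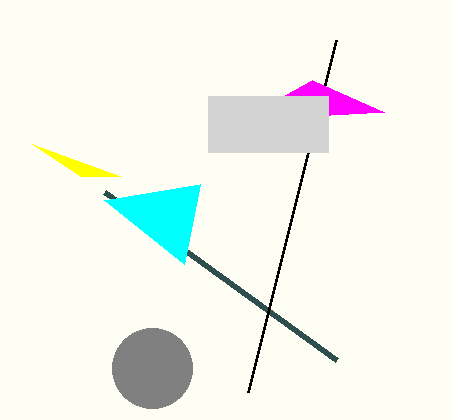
s_1 = 32
t_1 = 144
a_2 = 152
b_2 = 368
c_2 = 40
p_3 = 104
q_3 = 192
s_4 = 200
p_5 = 248
q_5 = 392
s_6 = 384
t_6 = 112
q_7 = 96
s_7 = 328
t_7 = 152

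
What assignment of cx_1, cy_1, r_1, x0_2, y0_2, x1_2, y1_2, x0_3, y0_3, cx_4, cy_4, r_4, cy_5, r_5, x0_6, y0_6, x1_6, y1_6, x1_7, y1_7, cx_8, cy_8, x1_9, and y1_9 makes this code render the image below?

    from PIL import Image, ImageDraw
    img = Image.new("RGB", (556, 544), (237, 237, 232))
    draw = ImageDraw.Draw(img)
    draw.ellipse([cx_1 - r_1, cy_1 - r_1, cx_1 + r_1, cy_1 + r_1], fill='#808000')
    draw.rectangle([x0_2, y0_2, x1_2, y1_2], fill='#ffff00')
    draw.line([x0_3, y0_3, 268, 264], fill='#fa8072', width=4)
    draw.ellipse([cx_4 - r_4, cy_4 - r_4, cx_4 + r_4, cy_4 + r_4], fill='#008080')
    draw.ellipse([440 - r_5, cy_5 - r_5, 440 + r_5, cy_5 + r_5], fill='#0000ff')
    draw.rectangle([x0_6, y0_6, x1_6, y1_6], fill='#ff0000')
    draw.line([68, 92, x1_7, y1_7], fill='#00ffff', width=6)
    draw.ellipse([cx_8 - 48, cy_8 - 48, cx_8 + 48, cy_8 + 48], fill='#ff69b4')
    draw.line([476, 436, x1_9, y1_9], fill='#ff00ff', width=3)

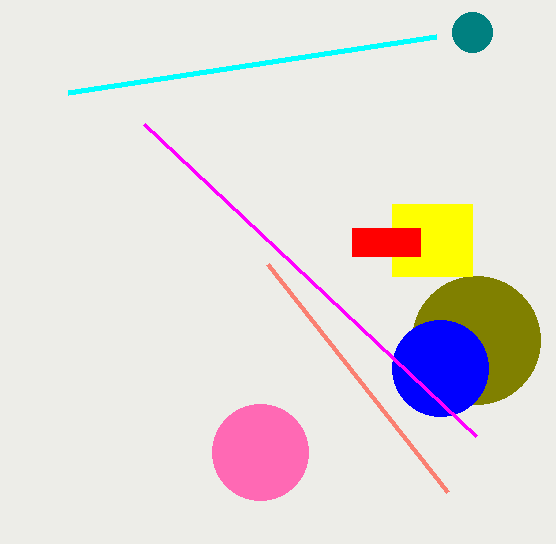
cx_1 = 476; cy_1 = 340; r_1 = 64; x0_2 = 392; y0_2 = 204; x1_2 = 472; y1_2 = 276; x0_3 = 448; y0_3 = 492; cx_4 = 472; cy_4 = 32; r_4 = 20; cy_5 = 368; r_5 = 48; x0_6 = 352; y0_6 = 228; x1_6 = 420; y1_6 = 256; x1_7 = 436; y1_7 = 36; cx_8 = 260; cy_8 = 452; x1_9 = 144; y1_9 = 124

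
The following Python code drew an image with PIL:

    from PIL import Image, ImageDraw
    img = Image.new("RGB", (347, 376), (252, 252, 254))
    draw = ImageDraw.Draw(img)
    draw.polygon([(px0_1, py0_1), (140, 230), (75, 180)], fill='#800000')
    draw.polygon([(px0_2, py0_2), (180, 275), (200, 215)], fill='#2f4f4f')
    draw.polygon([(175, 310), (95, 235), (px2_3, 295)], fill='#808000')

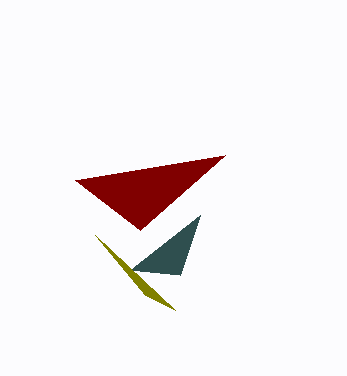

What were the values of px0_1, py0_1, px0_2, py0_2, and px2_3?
px0_1 = 225, py0_1 = 155, px0_2 = 130, py0_2 = 270, px2_3 = 145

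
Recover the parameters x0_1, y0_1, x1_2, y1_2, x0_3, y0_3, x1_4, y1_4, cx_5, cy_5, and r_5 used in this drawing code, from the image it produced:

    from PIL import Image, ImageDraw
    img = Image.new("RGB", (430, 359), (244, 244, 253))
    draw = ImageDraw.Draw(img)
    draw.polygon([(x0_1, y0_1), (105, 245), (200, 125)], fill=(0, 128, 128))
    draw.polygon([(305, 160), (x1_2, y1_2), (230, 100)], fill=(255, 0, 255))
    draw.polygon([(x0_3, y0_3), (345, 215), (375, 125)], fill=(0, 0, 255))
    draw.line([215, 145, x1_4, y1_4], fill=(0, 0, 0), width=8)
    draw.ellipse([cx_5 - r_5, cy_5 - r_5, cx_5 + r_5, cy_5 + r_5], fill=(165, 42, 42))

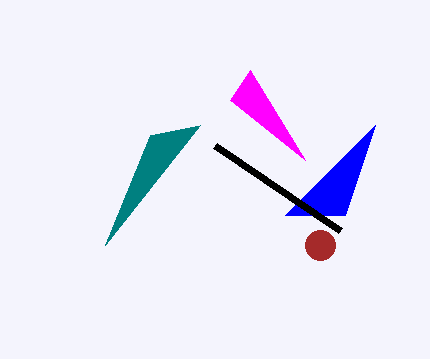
x0_1 = 150, y0_1 = 135, x1_2 = 250, y1_2 = 70, x0_3 = 285, y0_3 = 215, x1_4 = 340, y1_4 = 230, cx_5 = 320, cy_5 = 245, r_5 = 15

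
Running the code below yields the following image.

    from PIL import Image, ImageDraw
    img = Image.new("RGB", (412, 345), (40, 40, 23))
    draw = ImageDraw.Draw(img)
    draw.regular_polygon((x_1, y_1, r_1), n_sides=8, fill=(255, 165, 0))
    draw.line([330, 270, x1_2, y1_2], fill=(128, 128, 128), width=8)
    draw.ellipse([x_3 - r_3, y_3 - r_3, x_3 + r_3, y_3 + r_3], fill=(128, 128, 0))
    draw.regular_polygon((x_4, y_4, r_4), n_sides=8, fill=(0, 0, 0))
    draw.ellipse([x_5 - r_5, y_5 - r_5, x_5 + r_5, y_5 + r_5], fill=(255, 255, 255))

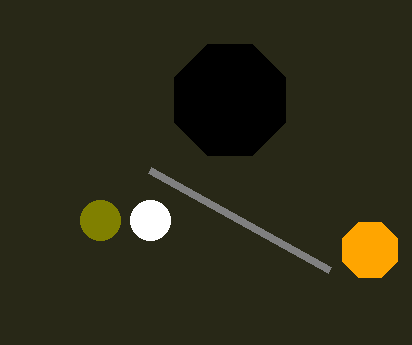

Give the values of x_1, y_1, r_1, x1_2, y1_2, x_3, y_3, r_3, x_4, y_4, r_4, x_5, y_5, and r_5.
x_1 = 370; y_1 = 250; r_1 = 30; x1_2 = 150; y1_2 = 170; x_3 = 100; y_3 = 220; r_3 = 20; x_4 = 230; y_4 = 100; r_4 = 60; x_5 = 150; y_5 = 220; r_5 = 20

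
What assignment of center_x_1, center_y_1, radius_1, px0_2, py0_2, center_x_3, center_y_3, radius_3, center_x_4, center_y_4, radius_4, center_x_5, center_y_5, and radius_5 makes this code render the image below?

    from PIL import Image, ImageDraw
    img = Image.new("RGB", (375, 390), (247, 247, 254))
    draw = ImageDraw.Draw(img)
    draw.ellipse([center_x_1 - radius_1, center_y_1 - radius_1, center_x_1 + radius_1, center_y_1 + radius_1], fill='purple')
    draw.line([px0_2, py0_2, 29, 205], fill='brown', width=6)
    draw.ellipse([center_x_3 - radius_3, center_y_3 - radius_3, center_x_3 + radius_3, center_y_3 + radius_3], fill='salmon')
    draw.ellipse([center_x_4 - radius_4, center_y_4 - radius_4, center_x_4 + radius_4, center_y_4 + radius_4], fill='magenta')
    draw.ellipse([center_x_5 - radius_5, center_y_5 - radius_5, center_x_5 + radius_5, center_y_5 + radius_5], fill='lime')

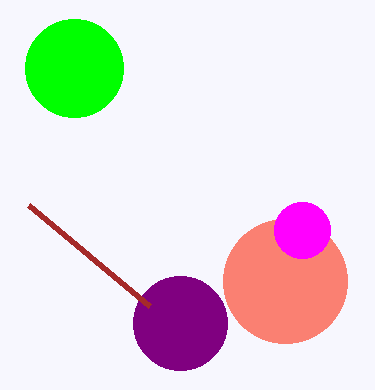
center_x_1 = 180, center_y_1 = 323, radius_1 = 47, px0_2 = 150, py0_2 = 306, center_x_3 = 285, center_y_3 = 281, radius_3 = 62, center_x_4 = 302, center_y_4 = 230, radius_4 = 28, center_x_5 = 74, center_y_5 = 68, radius_5 = 49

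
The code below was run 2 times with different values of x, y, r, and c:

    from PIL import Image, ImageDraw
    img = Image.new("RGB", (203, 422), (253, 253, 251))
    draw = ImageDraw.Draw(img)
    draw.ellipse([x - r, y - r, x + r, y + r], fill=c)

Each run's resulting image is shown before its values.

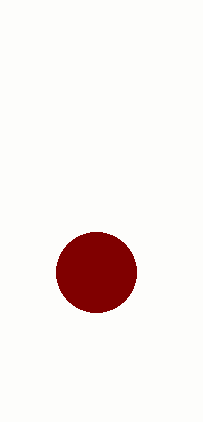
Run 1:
x = 96
y = 272
r = 40
c = 'maroon'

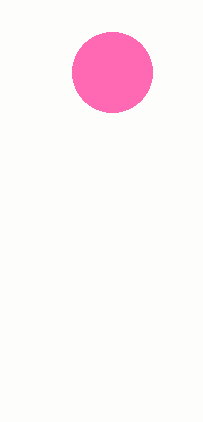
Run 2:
x = 112; y = 72; r = 40; c = 'hotpink'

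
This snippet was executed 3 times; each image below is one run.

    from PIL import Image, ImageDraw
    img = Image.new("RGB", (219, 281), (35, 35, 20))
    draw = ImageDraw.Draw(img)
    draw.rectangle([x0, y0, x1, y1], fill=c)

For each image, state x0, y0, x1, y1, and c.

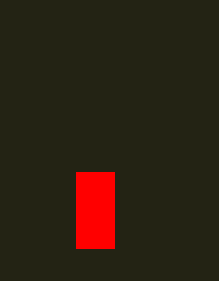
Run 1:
x0 = 76; y0 = 172; x1 = 114; y1 = 248; c = 'red'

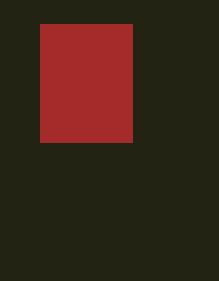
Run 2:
x0 = 40; y0 = 24; x1 = 132; y1 = 142; c = 'brown'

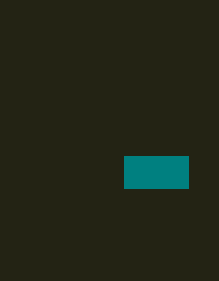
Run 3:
x0 = 124
y0 = 156
x1 = 188
y1 = 188
c = 'teal'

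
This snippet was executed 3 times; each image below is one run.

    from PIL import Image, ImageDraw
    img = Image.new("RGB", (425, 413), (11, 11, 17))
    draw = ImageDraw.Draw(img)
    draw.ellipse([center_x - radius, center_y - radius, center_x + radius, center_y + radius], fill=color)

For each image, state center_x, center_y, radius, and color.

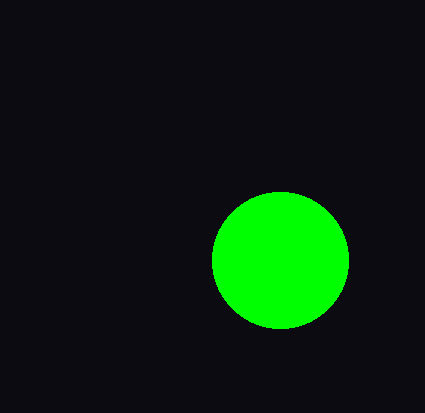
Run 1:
center_x = 280
center_y = 260
radius = 68
color = 'lime'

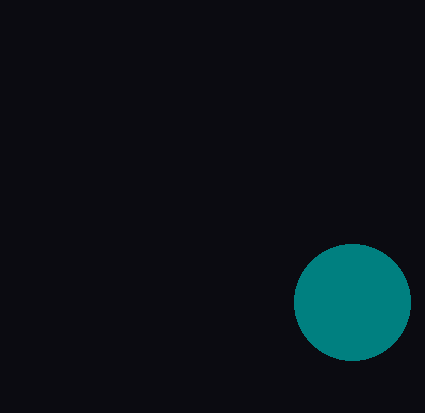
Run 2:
center_x = 352, center_y = 302, radius = 58, color = 'teal'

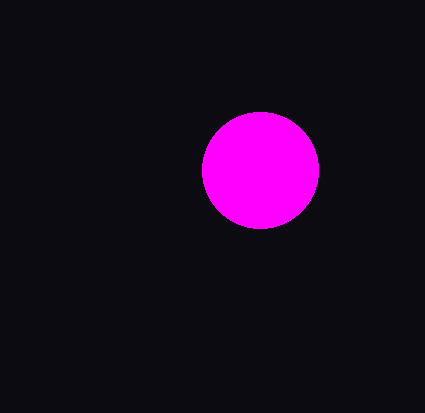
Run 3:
center_x = 260; center_y = 170; radius = 58; color = 'magenta'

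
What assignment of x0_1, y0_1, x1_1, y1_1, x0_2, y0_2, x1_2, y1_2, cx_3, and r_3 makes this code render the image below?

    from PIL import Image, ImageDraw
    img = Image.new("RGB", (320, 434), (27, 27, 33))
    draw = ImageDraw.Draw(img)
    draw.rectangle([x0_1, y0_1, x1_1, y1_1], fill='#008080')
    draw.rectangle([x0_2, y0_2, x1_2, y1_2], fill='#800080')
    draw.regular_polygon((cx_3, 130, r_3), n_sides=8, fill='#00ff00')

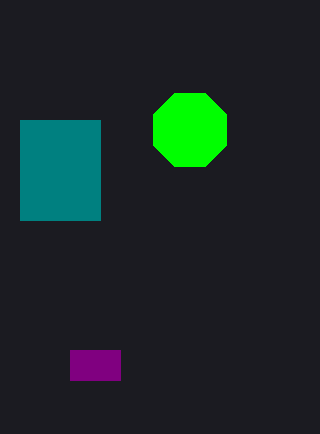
x0_1 = 20
y0_1 = 120
x1_1 = 100
y1_1 = 220
x0_2 = 70
y0_2 = 350
x1_2 = 120
y1_2 = 380
cx_3 = 190
r_3 = 40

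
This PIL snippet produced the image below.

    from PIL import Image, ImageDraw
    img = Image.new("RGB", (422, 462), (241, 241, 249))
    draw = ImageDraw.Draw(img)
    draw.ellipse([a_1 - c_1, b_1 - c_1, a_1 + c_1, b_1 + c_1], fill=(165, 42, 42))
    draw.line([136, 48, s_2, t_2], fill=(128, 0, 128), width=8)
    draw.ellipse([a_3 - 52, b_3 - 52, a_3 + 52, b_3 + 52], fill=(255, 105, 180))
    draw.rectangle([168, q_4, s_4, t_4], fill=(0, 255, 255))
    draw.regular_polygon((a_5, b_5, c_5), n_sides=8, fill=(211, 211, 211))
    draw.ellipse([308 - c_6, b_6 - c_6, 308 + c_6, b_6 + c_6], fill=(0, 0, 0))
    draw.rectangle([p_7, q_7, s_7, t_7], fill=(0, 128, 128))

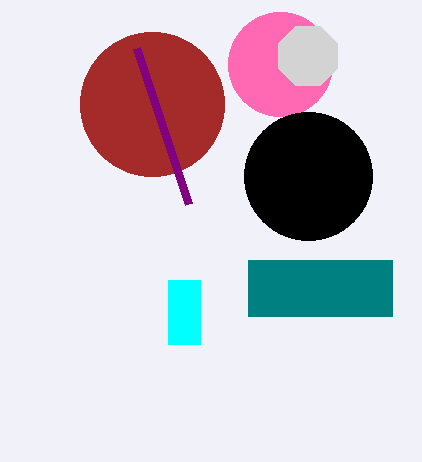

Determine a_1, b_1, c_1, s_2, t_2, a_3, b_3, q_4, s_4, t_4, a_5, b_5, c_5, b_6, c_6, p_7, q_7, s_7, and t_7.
a_1 = 152, b_1 = 104, c_1 = 72, s_2 = 188, t_2 = 204, a_3 = 280, b_3 = 64, q_4 = 280, s_4 = 200, t_4 = 344, a_5 = 308, b_5 = 56, c_5 = 32, b_6 = 176, c_6 = 64, p_7 = 248, q_7 = 260, s_7 = 392, t_7 = 316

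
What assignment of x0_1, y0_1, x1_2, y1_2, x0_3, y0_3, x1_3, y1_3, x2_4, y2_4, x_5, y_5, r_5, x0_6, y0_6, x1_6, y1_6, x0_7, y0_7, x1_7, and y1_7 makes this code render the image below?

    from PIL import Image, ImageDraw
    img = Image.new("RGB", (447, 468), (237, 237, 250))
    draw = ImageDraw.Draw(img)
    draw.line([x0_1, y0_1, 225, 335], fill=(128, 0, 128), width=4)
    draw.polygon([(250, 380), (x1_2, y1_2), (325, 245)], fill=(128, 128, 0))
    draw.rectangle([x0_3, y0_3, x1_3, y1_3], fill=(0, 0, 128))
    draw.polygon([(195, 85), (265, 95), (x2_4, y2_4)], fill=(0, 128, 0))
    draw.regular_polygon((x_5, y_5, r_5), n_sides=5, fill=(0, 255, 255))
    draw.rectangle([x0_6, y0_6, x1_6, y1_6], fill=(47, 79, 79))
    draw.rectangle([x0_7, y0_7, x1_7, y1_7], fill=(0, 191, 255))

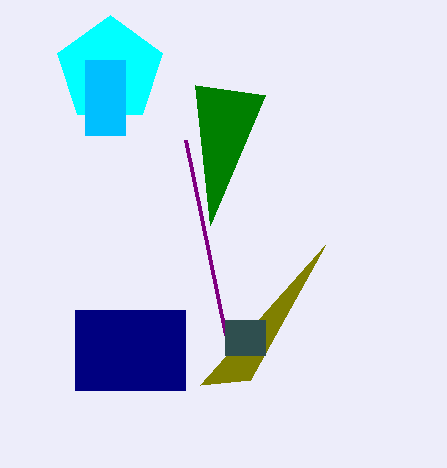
x0_1 = 185, y0_1 = 140, x1_2 = 200, y1_2 = 385, x0_3 = 75, y0_3 = 310, x1_3 = 185, y1_3 = 390, x2_4 = 210, y2_4 = 225, x_5 = 110, y_5 = 70, r_5 = 55, x0_6 = 225, y0_6 = 320, x1_6 = 265, y1_6 = 355, x0_7 = 85, y0_7 = 60, x1_7 = 125, y1_7 = 135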